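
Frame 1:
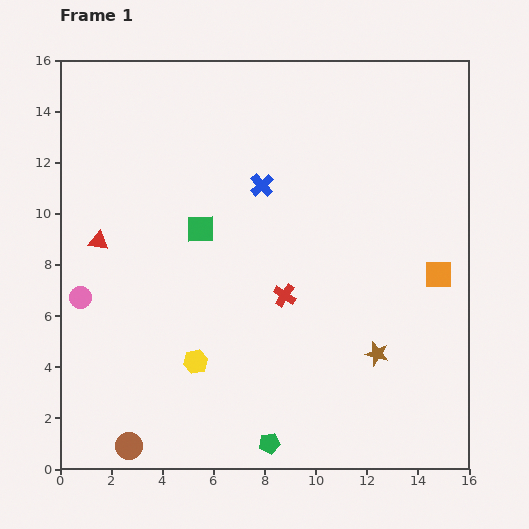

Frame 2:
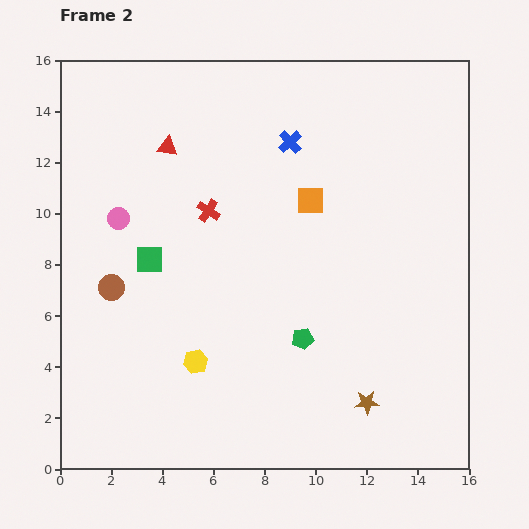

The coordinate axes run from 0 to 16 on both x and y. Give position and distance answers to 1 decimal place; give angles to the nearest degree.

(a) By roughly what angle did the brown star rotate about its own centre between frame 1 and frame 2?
19° counter-clockwise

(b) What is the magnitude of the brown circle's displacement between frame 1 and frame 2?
6.2

The brown circle moved from (2.7, 0.9) to (2.0, 7.1), a distance of √(0.7² + 6.2²) ≈ 6.2.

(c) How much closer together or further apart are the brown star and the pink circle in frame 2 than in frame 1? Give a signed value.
+0.3

Distance in frame 1: 11.8. Distance in frame 2: 12.1.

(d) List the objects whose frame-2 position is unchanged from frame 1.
the yellow hexagon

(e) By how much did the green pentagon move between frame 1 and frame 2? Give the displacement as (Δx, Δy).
(1.3, 4.1)

The green pentagon was at (8.2, 1.0) in frame 1 and (9.5, 5.1) in frame 2.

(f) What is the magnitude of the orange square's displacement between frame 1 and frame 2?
5.8

The orange square moved from (14.8, 7.6) to (9.8, 10.5), a distance of √(5.0² + 2.9²) ≈ 5.8.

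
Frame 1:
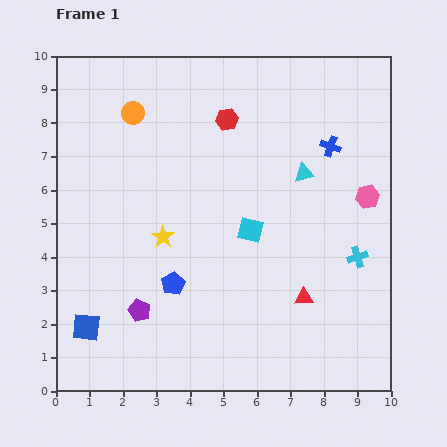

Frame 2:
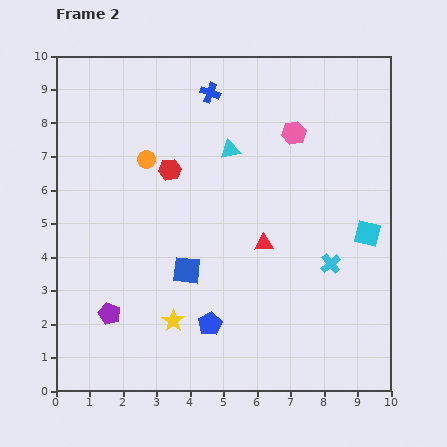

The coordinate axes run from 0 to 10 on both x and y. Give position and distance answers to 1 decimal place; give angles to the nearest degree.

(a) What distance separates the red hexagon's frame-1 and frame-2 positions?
2.3

The red hexagon moved from (5.1, 8.1) to (3.4, 6.6), a distance of √(1.7² + 1.5²) ≈ 2.3.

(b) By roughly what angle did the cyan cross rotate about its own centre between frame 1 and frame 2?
22° counter-clockwise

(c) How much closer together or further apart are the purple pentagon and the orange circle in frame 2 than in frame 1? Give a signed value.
-1.2

Distance in frame 1: 5.9. Distance in frame 2: 4.7.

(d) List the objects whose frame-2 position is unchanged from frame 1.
none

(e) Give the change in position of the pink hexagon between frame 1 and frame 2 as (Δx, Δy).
(-2.2, 1.9)

The pink hexagon was at (9.3, 5.8) in frame 1 and (7.1, 7.7) in frame 2.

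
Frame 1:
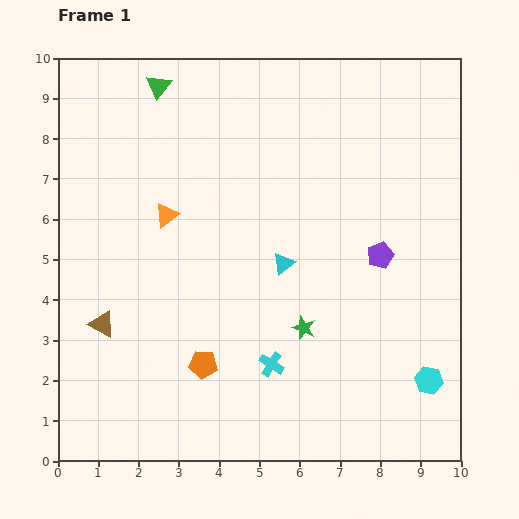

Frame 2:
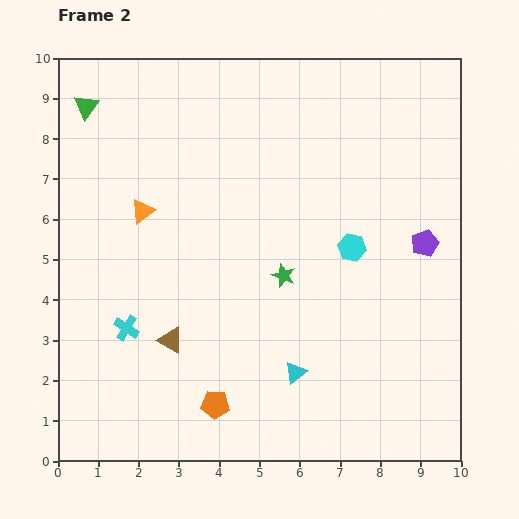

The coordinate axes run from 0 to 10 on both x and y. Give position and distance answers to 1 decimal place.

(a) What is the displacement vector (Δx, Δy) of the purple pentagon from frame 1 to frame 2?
(1.1, 0.3)

The purple pentagon was at (8.0, 5.1) in frame 1 and (9.1, 5.4) in frame 2.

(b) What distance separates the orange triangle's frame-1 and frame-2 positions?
0.6

The orange triangle moved from (2.7, 6.1) to (2.1, 6.2), a distance of √(0.6² + 0.1²) ≈ 0.6.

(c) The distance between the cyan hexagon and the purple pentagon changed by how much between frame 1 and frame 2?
-1.5

Distance in frame 1: 3.3. Distance in frame 2: 1.8.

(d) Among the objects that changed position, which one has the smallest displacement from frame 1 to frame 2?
the orange triangle

(moved 0.6)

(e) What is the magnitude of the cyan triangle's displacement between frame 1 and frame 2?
2.7

The cyan triangle moved from (5.6, 4.9) to (5.9, 2.2), a distance of √(0.3² + 2.7²) ≈ 2.7.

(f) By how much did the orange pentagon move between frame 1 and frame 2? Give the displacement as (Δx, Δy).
(0.3, -1.0)

The orange pentagon was at (3.6, 2.4) in frame 1 and (3.9, 1.4) in frame 2.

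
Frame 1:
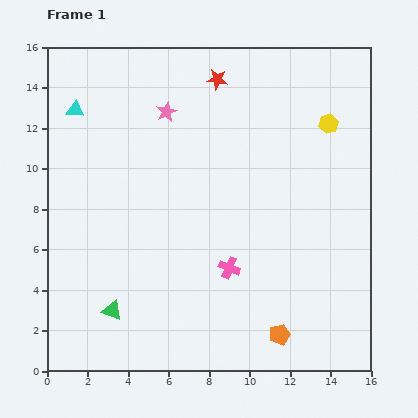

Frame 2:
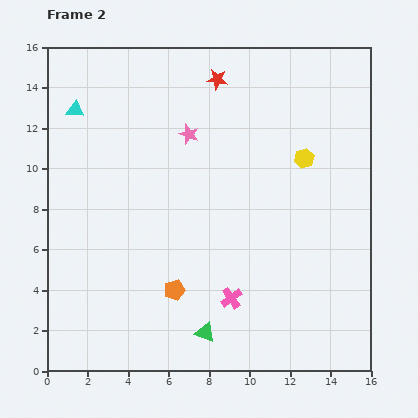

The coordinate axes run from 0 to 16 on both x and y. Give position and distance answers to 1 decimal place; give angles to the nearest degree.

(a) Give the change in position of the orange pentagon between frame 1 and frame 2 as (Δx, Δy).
(-5.2, 2.2)

The orange pentagon was at (11.5, 1.8) in frame 1 and (6.3, 4.0) in frame 2.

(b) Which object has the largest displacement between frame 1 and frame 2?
the orange pentagon

(moved 5.6; next 4.7)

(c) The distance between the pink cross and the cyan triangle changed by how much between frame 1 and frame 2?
+1.2

Distance in frame 1: 10.9. Distance in frame 2: 12.1.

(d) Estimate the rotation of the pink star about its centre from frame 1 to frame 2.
26° counter-clockwise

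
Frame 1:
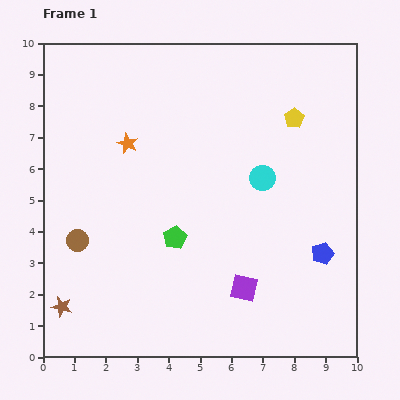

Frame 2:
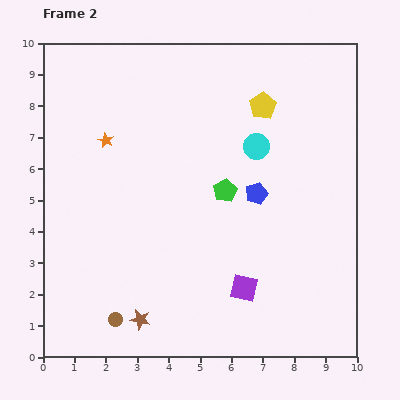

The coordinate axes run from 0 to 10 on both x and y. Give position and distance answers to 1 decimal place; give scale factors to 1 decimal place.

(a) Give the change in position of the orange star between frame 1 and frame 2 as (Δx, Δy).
(-0.7, 0.1)

The orange star was at (2.7, 6.8) in frame 1 and (2.0, 6.9) in frame 2.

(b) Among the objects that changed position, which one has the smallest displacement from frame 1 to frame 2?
the orange star

(moved 0.7)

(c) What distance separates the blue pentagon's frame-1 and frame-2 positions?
2.8

The blue pentagon moved from (8.9, 3.3) to (6.8, 5.2), a distance of √(2.1² + 1.9²) ≈ 2.8.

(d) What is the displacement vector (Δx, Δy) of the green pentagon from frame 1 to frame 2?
(1.6, 1.5)

The green pentagon was at (4.2, 3.8) in frame 1 and (5.8, 5.3) in frame 2.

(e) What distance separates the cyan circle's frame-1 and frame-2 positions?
1.0

The cyan circle moved from (7.0, 5.7) to (6.8, 6.7), a distance of √(0.2² + 1.0²) ≈ 1.0.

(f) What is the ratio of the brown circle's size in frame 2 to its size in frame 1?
0.6×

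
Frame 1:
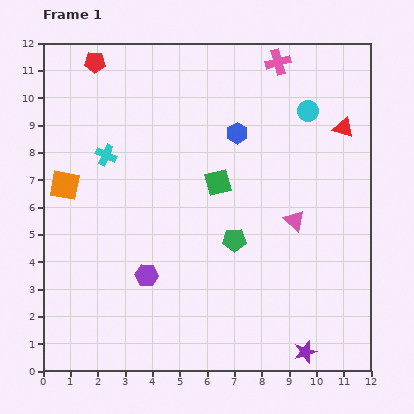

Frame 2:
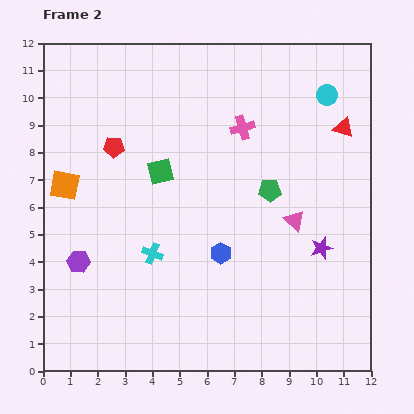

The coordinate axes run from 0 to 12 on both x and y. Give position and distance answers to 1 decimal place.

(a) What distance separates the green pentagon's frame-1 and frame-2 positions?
2.2

The green pentagon moved from (7.0, 4.8) to (8.3, 6.6), a distance of √(1.3² + 1.8²) ≈ 2.2.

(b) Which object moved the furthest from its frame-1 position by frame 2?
the blue hexagon

(moved 4.4; next 4.0)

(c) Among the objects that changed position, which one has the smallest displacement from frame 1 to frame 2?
the cyan circle

(moved 0.9)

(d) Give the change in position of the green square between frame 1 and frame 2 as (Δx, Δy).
(-2.1, 0.4)

The green square was at (6.4, 6.9) in frame 1 and (4.3, 7.3) in frame 2.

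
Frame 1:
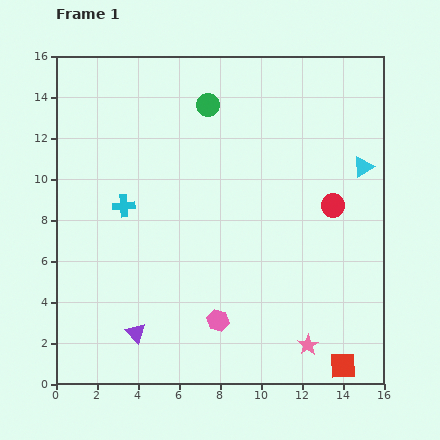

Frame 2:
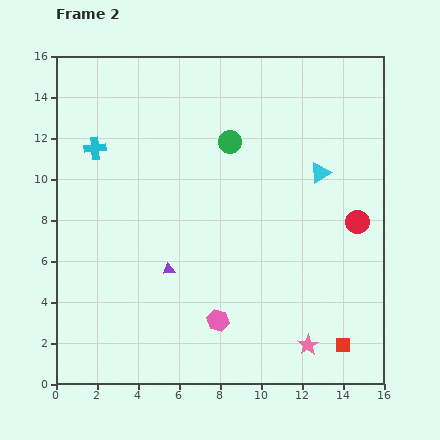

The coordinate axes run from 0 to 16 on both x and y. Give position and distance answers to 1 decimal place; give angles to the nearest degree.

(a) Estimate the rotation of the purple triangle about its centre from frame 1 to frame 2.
53° counter-clockwise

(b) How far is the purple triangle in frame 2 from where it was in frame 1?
3.5

The purple triangle moved from (3.9, 2.5) to (5.5, 5.6), a distance of √(1.6² + 3.1²) ≈ 3.5.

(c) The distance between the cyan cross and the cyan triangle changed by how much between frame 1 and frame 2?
-0.8

Distance in frame 1: 11.9. Distance in frame 2: 11.1.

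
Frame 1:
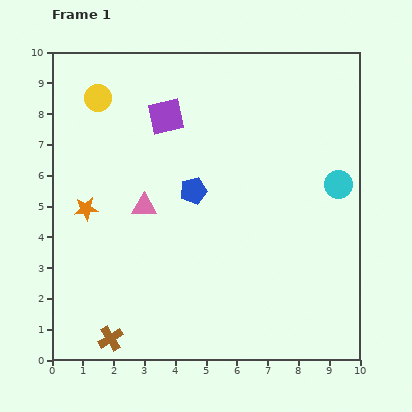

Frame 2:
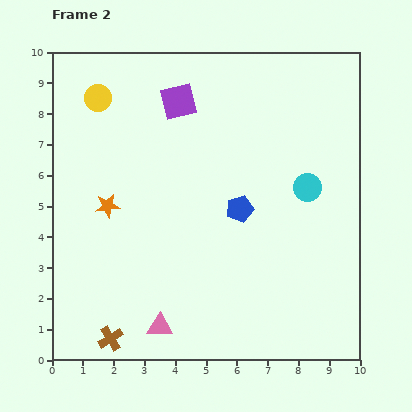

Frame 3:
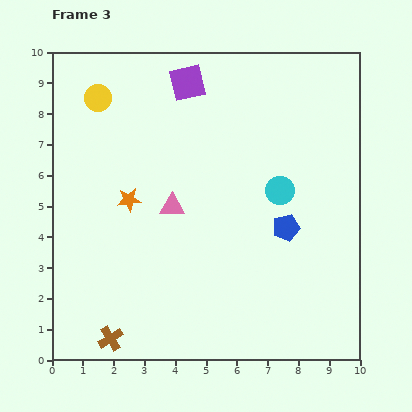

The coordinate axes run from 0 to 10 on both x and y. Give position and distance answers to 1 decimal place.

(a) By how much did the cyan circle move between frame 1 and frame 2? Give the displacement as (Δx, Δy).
(-1.0, -0.1)

The cyan circle was at (9.3, 5.7) in frame 1 and (8.3, 5.6) in frame 2.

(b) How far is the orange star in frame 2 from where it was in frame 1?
0.7

The orange star moved from (1.1, 4.9) to (1.8, 5.0), a distance of √(0.7² + 0.1²) ≈ 0.7.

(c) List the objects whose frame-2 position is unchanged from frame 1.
the yellow circle, the brown cross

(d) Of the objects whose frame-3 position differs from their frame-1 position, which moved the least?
the pink triangle

(moved 0.9)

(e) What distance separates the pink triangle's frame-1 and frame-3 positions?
0.9

The pink triangle moved from (3.0, 5.0) to (3.9, 5.0), a distance of √(0.9² + 0.0²) ≈ 0.9.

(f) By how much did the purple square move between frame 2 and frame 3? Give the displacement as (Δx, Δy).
(0.3, 0.6)

The purple square was at (4.1, 8.4) in frame 2 and (4.4, 9.0) in frame 3.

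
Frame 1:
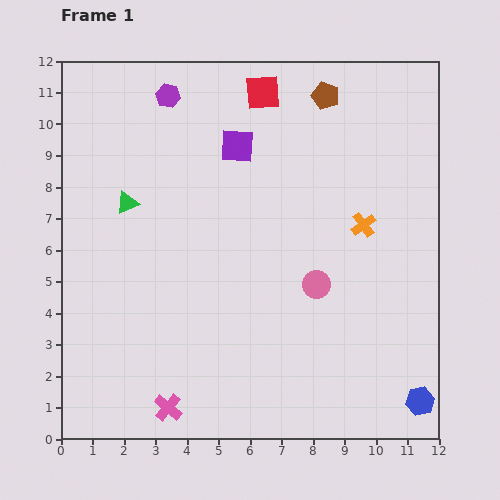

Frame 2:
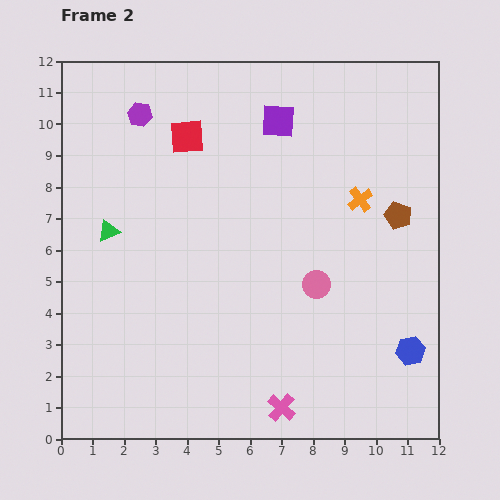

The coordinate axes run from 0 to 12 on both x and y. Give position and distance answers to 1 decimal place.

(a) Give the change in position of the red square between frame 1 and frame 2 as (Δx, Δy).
(-2.4, -1.4)

The red square was at (6.4, 11.0) in frame 1 and (4.0, 9.6) in frame 2.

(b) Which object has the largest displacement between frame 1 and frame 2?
the brown pentagon

(moved 4.4; next 3.6)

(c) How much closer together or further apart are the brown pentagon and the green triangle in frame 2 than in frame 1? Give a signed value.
+2.0

Distance in frame 1: 7.2. Distance in frame 2: 9.2.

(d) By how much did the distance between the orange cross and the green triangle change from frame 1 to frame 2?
+0.6

Distance in frame 1: 7.5. Distance in frame 2: 8.1.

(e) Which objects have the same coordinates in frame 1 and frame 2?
the pink circle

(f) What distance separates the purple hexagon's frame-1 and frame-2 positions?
1.1

The purple hexagon moved from (3.4, 10.9) to (2.5, 10.3), a distance of √(0.9² + 0.6²) ≈ 1.1.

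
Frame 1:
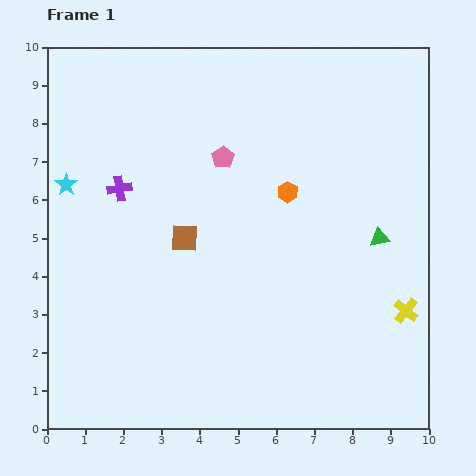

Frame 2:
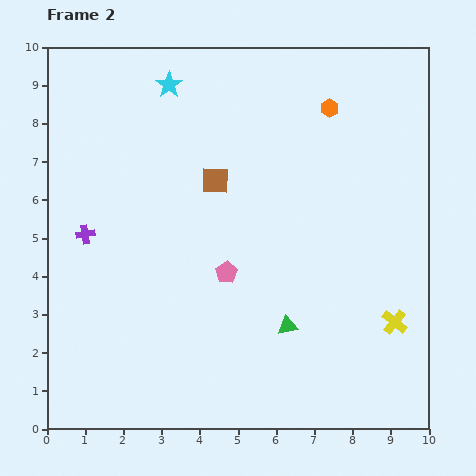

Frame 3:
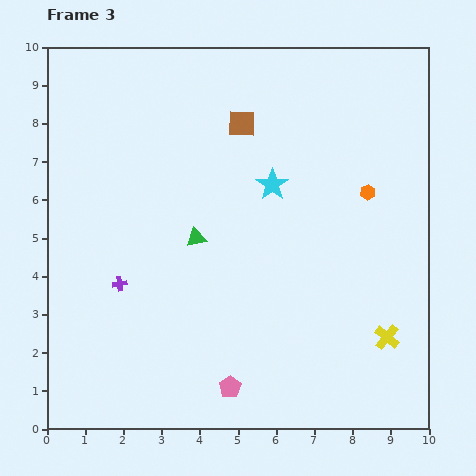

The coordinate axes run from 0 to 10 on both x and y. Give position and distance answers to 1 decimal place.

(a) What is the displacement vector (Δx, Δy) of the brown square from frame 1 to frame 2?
(0.8, 1.5)

The brown square was at (3.6, 5.0) in frame 1 and (4.4, 6.5) in frame 2.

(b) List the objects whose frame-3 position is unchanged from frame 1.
none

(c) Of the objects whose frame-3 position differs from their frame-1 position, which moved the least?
the yellow cross

(moved 0.9)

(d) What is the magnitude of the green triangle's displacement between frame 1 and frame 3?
4.8

The green triangle moved from (8.7, 5.0) to (3.9, 5.0), a distance of √(4.8² + 0.0²) ≈ 4.8.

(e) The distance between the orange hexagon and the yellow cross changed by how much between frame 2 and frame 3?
-2.1

Distance in frame 2: 5.9. Distance in frame 3: 3.8.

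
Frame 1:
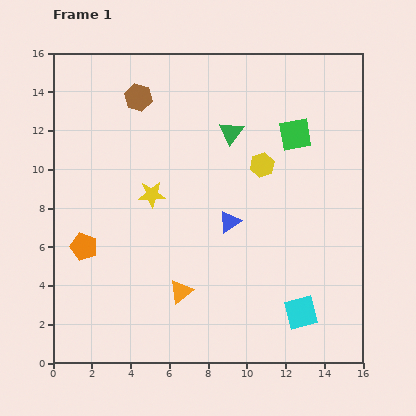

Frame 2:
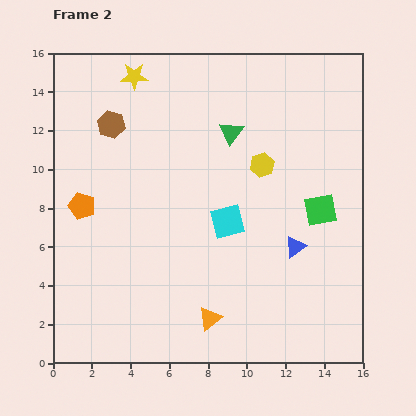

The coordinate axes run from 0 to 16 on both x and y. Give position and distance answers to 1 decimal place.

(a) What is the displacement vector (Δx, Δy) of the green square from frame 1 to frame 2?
(1.3, -3.9)

The green square was at (12.5, 11.8) in frame 1 and (13.8, 7.9) in frame 2.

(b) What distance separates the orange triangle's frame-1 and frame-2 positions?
2.1

The orange triangle moved from (6.6, 3.7) to (8.1, 2.3), a distance of √(1.5² + 1.4²) ≈ 2.1.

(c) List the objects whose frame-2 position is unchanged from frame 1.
the yellow hexagon, the green triangle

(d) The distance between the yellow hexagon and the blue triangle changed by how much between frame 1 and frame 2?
+1.1

Distance in frame 1: 3.4. Distance in frame 2: 4.5.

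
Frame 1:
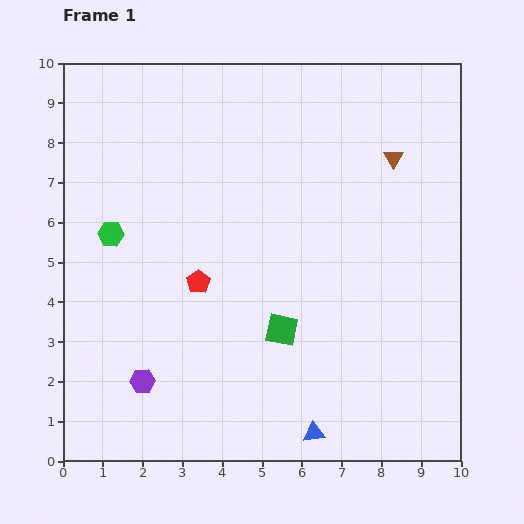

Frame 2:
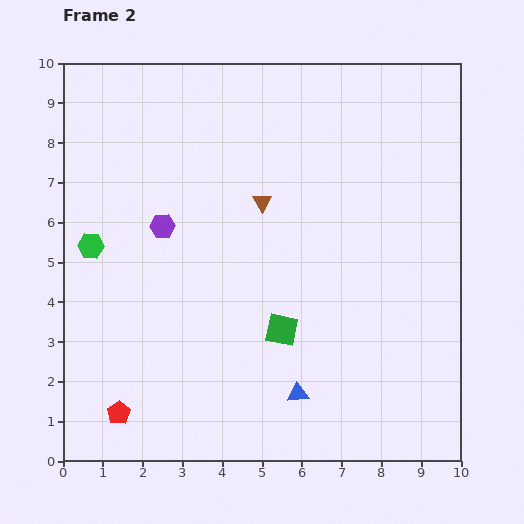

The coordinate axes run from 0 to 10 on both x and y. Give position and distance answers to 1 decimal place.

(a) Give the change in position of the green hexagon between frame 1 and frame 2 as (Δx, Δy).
(-0.5, -0.3)

The green hexagon was at (1.2, 5.7) in frame 1 and (0.7, 5.4) in frame 2.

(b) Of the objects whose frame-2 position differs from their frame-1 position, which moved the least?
the green hexagon

(moved 0.6)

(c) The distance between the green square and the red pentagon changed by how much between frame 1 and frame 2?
+2.2

Distance in frame 1: 2.4. Distance in frame 2: 4.6.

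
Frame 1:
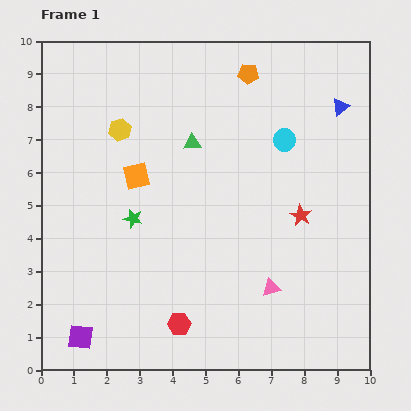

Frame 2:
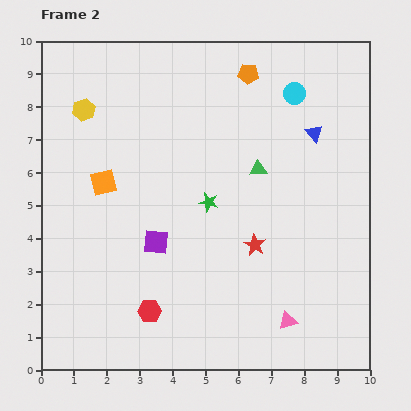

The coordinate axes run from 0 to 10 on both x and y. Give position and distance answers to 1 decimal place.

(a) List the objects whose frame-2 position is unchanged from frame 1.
the orange pentagon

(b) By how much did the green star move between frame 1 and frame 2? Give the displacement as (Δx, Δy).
(2.3, 0.5)

The green star was at (2.8, 4.6) in frame 1 and (5.1, 5.1) in frame 2.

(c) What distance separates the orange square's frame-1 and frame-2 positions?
1.0

The orange square moved from (2.9, 5.9) to (1.9, 5.7), a distance of √(1.0² + 0.2²) ≈ 1.0.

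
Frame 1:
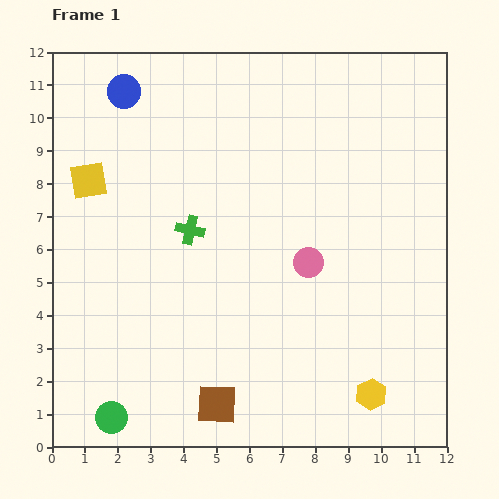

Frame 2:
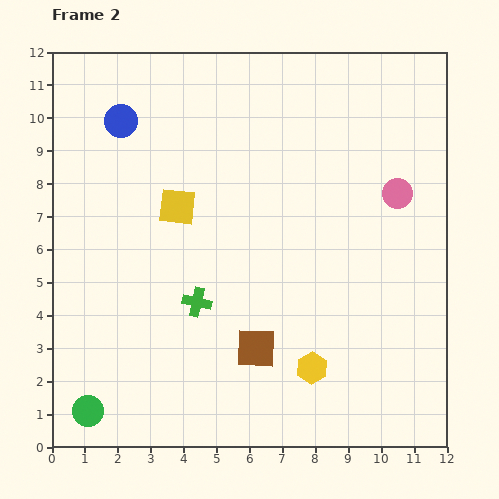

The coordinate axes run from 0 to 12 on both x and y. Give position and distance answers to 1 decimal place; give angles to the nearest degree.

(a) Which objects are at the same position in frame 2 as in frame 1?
none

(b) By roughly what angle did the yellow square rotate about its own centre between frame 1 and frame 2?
15° clockwise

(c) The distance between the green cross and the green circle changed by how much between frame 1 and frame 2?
-1.5

Distance in frame 1: 6.2. Distance in frame 2: 4.7.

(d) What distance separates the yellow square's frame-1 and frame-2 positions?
2.8

The yellow square moved from (1.1, 8.1) to (3.8, 7.3), a distance of √(2.7² + 0.8²) ≈ 2.8.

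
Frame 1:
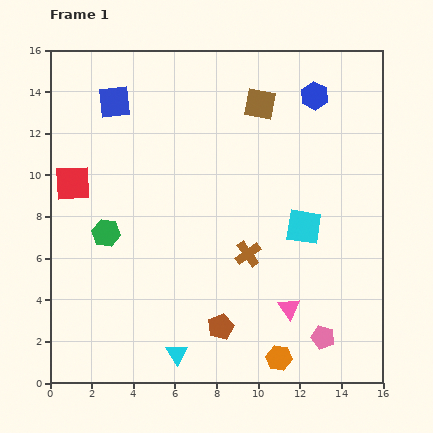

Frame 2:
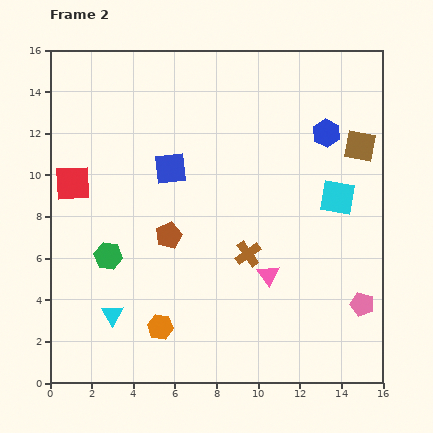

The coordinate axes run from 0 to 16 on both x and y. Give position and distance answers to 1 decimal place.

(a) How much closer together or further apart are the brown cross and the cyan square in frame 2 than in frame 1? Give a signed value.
+2.1

Distance in frame 1: 3.0. Distance in frame 2: 5.1.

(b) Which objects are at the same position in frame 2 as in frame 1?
the red square, the brown cross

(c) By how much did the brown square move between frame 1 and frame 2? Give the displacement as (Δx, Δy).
(4.8, -2.0)

The brown square was at (10.1, 13.4) in frame 1 and (14.9, 11.4) in frame 2.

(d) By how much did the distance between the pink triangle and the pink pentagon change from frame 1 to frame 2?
+2.6

Distance in frame 1: 2.1. Distance in frame 2: 4.7.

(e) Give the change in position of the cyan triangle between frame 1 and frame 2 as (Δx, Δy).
(-3.1, 1.9)

The cyan triangle was at (6.1, 1.4) in frame 1 and (3.0, 3.3) in frame 2.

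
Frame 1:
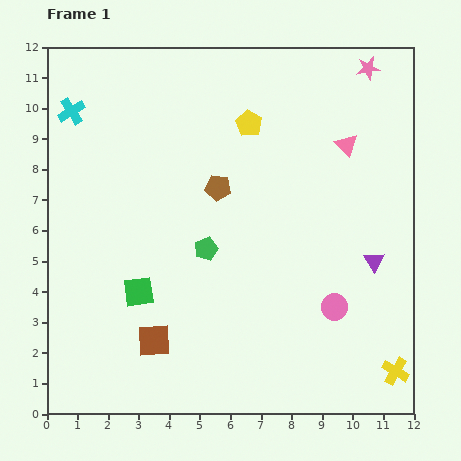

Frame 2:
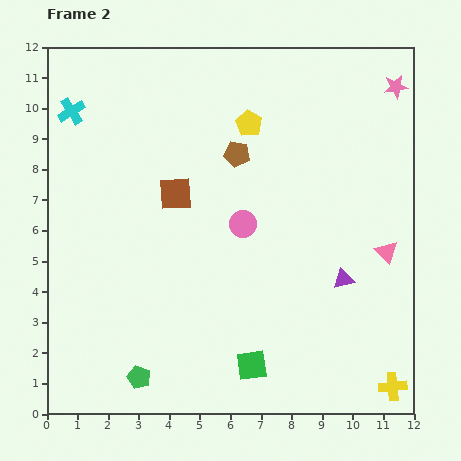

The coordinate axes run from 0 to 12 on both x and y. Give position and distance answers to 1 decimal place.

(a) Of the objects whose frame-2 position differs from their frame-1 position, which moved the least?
the yellow cross

(moved 0.5)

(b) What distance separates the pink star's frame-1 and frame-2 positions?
1.1

The pink star moved from (10.5, 11.3) to (11.4, 10.7), a distance of √(0.9² + 0.6²) ≈ 1.1.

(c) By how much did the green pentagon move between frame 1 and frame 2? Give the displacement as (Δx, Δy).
(-2.2, -4.2)

The green pentagon was at (5.2, 5.4) in frame 1 and (3.0, 1.2) in frame 2.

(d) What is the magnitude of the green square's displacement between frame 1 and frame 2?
4.4

The green square moved from (3.0, 4.0) to (6.7, 1.6), a distance of √(3.7² + 2.4²) ≈ 4.4.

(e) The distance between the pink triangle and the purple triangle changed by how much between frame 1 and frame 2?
-2.2

Distance in frame 1: 3.9. Distance in frame 2: 1.7.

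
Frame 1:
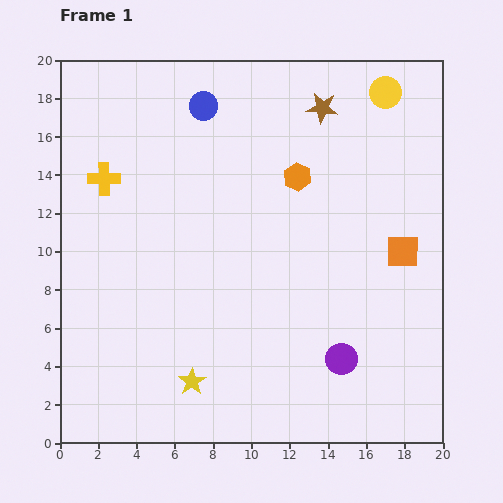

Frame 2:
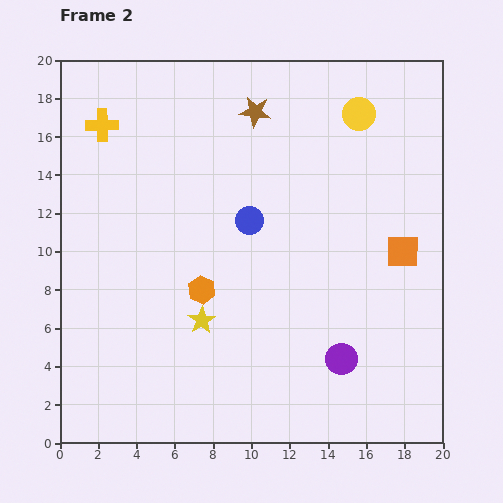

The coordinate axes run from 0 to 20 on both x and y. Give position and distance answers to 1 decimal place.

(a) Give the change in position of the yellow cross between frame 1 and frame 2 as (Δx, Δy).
(-0.1, 2.8)

The yellow cross was at (2.3, 13.8) in frame 1 and (2.2, 16.6) in frame 2.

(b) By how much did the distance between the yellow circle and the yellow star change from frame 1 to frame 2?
-4.6

Distance in frame 1: 18.2. Distance in frame 2: 13.6.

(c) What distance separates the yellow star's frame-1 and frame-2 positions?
3.2

The yellow star moved from (6.9, 3.2) to (7.4, 6.4), a distance of √(0.5² + 3.2²) ≈ 3.2.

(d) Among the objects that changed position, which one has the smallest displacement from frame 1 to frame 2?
the yellow circle

(moved 1.8)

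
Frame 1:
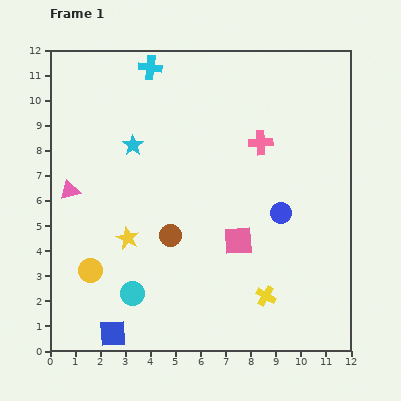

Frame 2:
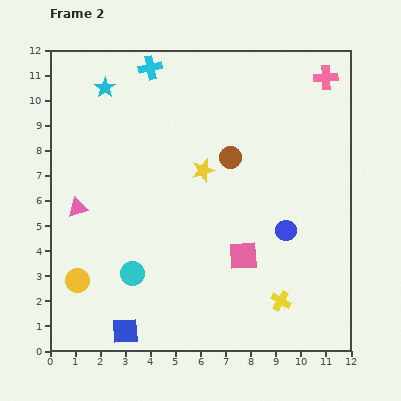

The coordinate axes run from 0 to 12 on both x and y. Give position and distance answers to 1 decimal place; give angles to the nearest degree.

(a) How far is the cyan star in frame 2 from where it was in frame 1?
2.5

The cyan star moved from (3.3, 8.2) to (2.2, 10.5), a distance of √(1.1² + 2.3²) ≈ 2.5.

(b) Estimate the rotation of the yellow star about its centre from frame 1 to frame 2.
28° clockwise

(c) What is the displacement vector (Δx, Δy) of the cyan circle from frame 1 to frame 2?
(0.0, 0.8)

The cyan circle was at (3.3, 2.3) in frame 1 and (3.3, 3.1) in frame 2.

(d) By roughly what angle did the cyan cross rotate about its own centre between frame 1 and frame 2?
18° counter-clockwise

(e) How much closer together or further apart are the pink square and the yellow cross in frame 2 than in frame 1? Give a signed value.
-0.2

Distance in frame 1: 2.5. Distance in frame 2: 2.3.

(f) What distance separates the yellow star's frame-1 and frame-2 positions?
4.0

The yellow star moved from (3.1, 4.5) to (6.1, 7.2), a distance of √(3.0² + 2.7²) ≈ 4.0.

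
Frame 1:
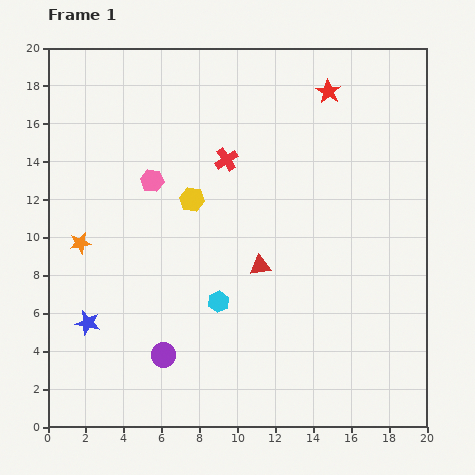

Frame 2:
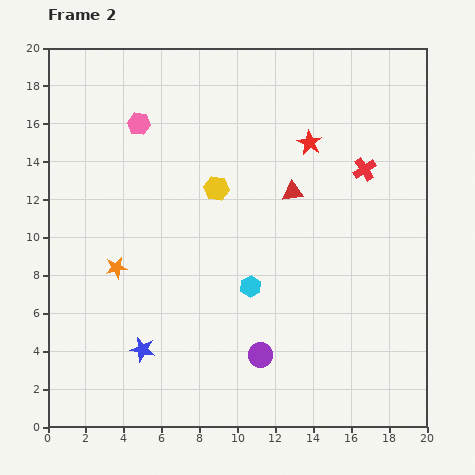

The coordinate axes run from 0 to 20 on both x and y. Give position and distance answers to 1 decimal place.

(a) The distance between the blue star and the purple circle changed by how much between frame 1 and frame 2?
+1.9

Distance in frame 1: 4.3. Distance in frame 2: 6.2.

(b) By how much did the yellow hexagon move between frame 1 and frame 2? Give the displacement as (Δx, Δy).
(1.3, 0.6)

The yellow hexagon was at (7.6, 12.0) in frame 1 and (8.9, 12.6) in frame 2.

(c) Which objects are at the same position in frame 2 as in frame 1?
none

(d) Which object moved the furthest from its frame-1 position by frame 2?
the red cross

(moved 7.3; next 5.1)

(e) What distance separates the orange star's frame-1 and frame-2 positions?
2.3

The orange star moved from (1.7, 9.7) to (3.6, 8.4), a distance of √(1.9² + 1.3²) ≈ 2.3.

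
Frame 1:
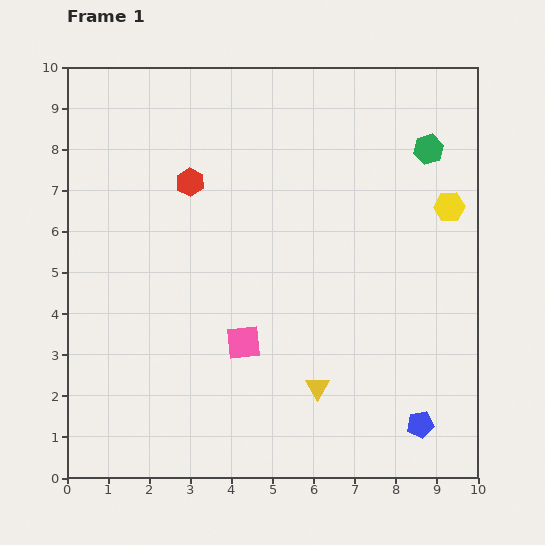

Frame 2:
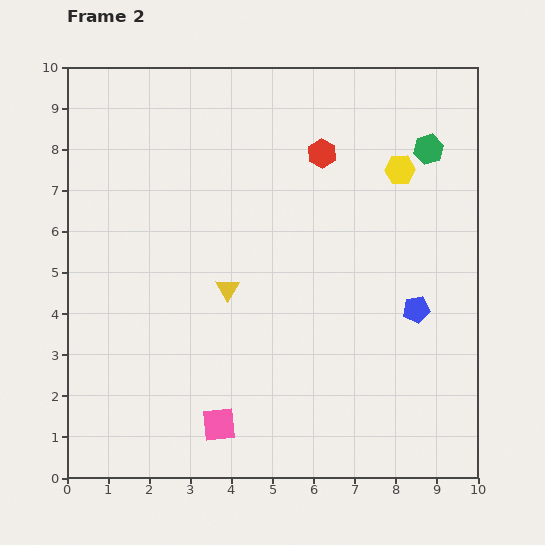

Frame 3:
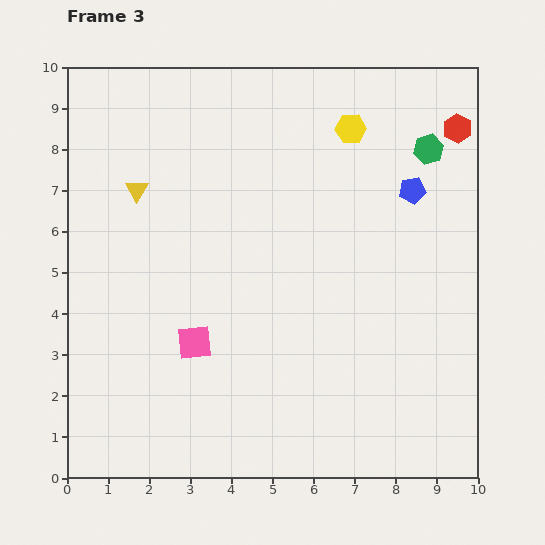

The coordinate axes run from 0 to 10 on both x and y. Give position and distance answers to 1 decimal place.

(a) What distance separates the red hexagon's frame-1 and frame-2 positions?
3.3

The red hexagon moved from (3.0, 7.2) to (6.2, 7.9), a distance of √(3.2² + 0.7²) ≈ 3.3.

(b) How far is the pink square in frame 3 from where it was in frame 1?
1.2

The pink square moved from (4.3, 3.3) to (3.1, 3.3), a distance of √(1.2² + 0.0²) ≈ 1.2.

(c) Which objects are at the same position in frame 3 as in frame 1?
the green hexagon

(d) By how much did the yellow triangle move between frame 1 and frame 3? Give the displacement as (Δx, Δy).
(-4.4, 4.8)

The yellow triangle was at (6.1, 2.2) in frame 1 and (1.7, 7.0) in frame 3.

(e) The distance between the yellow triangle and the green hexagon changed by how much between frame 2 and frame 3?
+1.2

Distance in frame 2: 6.0. Distance in frame 3: 7.2.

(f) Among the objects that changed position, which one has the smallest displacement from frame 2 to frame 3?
the yellow hexagon

(moved 1.6)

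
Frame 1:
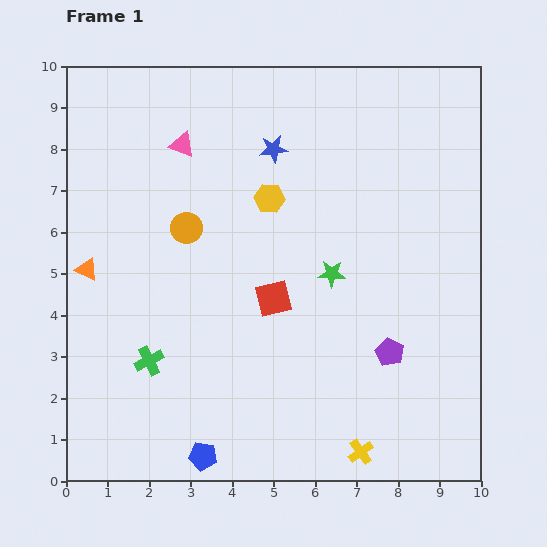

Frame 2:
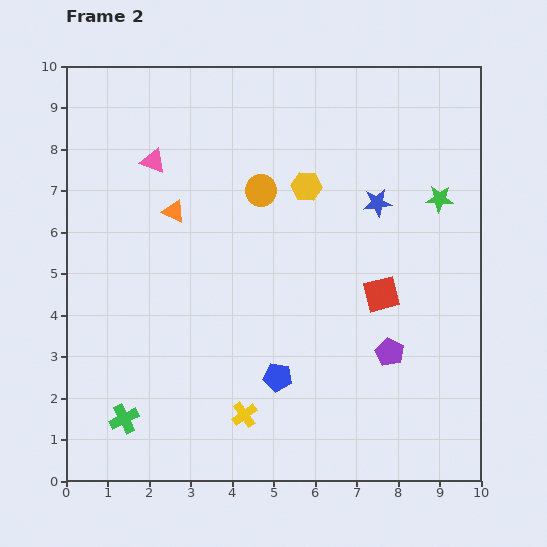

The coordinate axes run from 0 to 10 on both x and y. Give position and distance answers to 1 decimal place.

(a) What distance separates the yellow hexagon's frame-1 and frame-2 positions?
0.9

The yellow hexagon moved from (4.9, 6.8) to (5.8, 7.1), a distance of √(0.9² + 0.3²) ≈ 0.9.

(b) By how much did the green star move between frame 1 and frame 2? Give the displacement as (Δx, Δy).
(2.6, 1.8)

The green star was at (6.4, 5.0) in frame 1 and (9.0, 6.8) in frame 2.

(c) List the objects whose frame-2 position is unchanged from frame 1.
the purple pentagon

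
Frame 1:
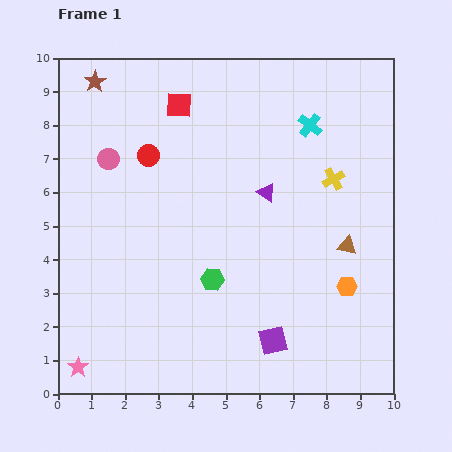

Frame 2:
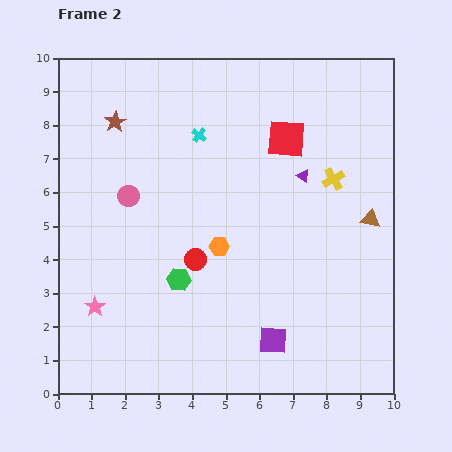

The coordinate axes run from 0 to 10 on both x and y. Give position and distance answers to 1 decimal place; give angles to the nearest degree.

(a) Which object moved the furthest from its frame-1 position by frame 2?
the orange hexagon

(moved 4.0; next 3.4)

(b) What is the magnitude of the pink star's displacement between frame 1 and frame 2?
1.9

The pink star moved from (0.6, 0.8) to (1.1, 2.6), a distance of √(0.5² + 1.8²) ≈ 1.9.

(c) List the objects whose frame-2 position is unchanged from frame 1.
the yellow cross, the purple square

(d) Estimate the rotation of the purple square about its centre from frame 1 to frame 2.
16° clockwise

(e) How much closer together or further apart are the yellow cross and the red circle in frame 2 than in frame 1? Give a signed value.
-0.7

Distance in frame 1: 5.5. Distance in frame 2: 4.8.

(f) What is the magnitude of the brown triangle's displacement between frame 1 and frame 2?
1.1

The brown triangle moved from (8.6, 4.4) to (9.3, 5.2), a distance of √(0.7² + 0.8²) ≈ 1.1.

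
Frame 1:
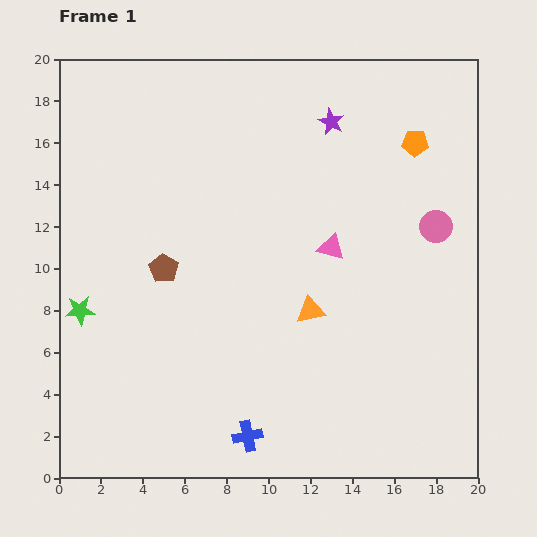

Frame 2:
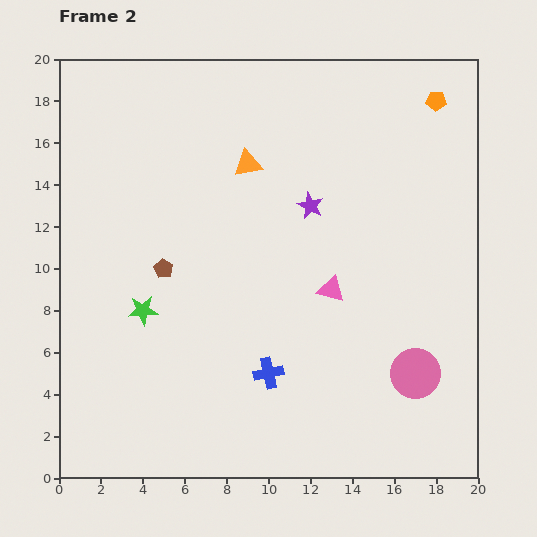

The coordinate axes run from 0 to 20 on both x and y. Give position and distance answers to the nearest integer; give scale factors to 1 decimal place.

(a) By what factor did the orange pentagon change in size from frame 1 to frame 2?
0.7×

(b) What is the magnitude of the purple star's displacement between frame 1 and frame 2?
4

The purple star moved from (13, 17) to (12, 13), a distance of √(1² + 4²) ≈ 4.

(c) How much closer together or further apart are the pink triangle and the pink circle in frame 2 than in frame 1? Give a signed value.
+1

Distance in frame 1: 5. Distance in frame 2: 6.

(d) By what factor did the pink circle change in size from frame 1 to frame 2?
1.5×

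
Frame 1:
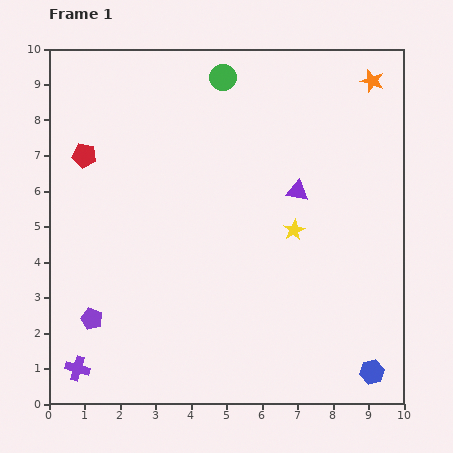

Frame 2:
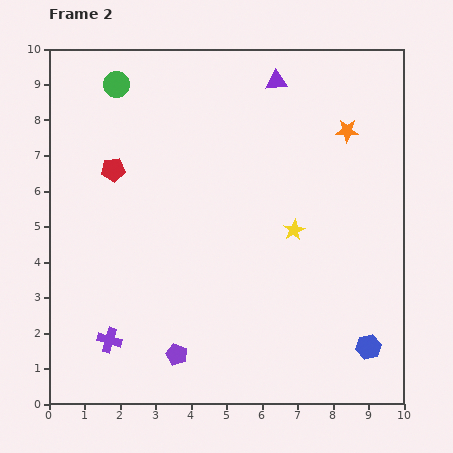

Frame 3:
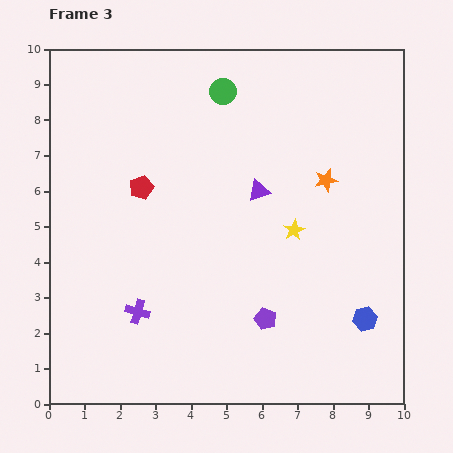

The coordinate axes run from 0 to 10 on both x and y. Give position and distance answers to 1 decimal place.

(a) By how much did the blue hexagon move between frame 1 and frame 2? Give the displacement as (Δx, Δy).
(-0.1, 0.7)

The blue hexagon was at (9.1, 0.9) in frame 1 and (9.0, 1.6) in frame 2.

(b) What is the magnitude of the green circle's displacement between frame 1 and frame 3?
0.4

The green circle moved from (4.9, 9.2) to (4.9, 8.8), a distance of √(0.0² + 0.4²) ≈ 0.4.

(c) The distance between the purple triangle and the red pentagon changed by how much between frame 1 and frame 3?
-2.8

Distance in frame 1: 6.1. Distance in frame 3: 3.3.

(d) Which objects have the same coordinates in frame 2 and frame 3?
the yellow star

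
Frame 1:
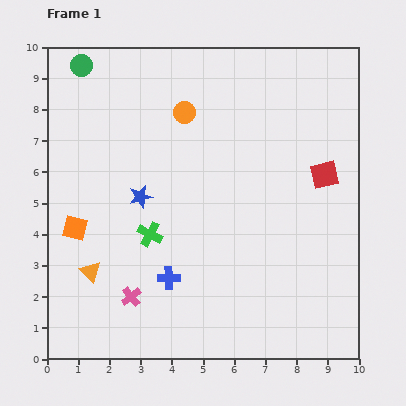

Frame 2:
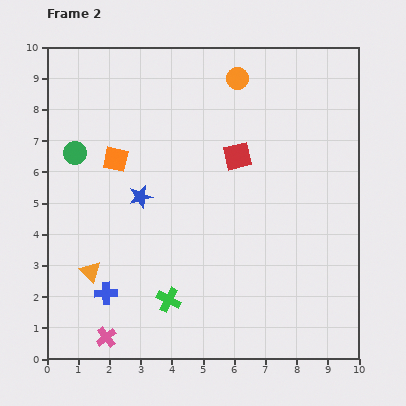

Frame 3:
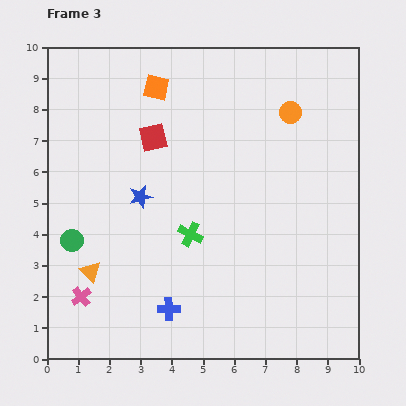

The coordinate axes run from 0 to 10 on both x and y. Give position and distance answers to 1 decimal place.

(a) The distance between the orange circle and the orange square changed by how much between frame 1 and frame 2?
-0.4

Distance in frame 1: 5.1. Distance in frame 2: 4.7.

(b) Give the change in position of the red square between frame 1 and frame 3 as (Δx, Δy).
(-5.5, 1.2)

The red square was at (8.9, 5.9) in frame 1 and (3.4, 7.1) in frame 3.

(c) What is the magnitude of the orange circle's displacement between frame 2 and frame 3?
2.0

The orange circle moved from (6.1, 9.0) to (7.8, 7.9), a distance of √(1.7² + 1.1²) ≈ 2.0.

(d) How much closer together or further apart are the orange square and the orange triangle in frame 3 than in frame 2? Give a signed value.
+2.6

Distance in frame 2: 3.7. Distance in frame 3: 6.3.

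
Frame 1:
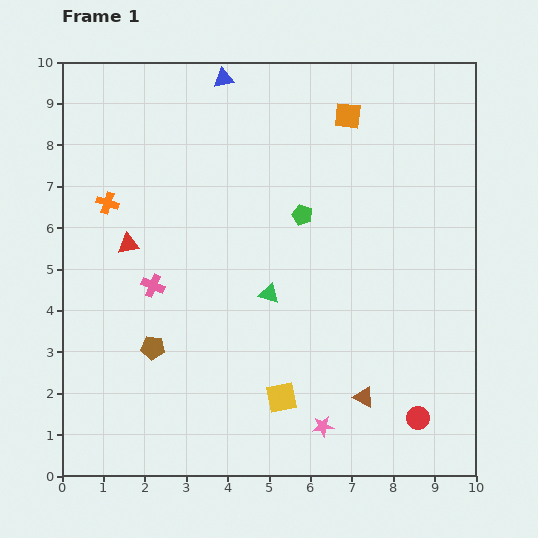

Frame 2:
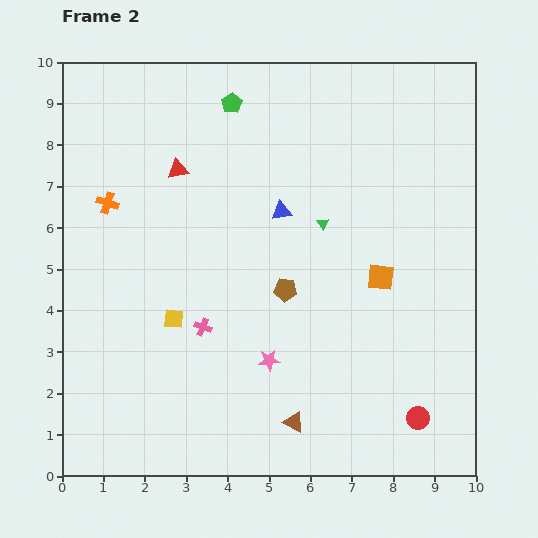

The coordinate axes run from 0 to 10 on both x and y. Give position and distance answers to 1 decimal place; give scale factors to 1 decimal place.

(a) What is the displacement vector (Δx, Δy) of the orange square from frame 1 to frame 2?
(0.8, -3.9)

The orange square was at (6.9, 8.7) in frame 1 and (7.7, 4.8) in frame 2.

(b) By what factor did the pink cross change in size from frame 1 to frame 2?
0.8×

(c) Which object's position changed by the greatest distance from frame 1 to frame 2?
the orange square

(moved 4.0; next 3.5)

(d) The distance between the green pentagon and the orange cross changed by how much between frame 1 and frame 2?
-0.9

Distance in frame 1: 4.7. Distance in frame 2: 3.8.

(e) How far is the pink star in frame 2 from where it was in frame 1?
2.1

The pink star moved from (6.3, 1.2) to (5.0, 2.8), a distance of √(1.3² + 1.6²) ≈ 2.1.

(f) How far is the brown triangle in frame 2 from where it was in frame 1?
1.8

The brown triangle moved from (7.3, 1.9) to (5.6, 1.3), a distance of √(1.7² + 0.6²) ≈ 1.8.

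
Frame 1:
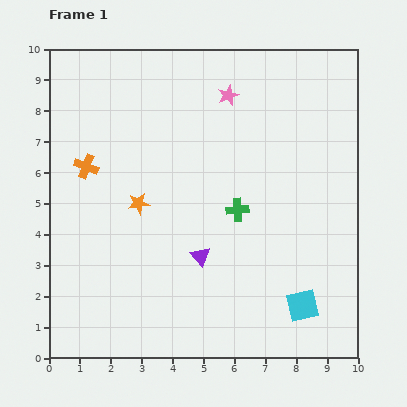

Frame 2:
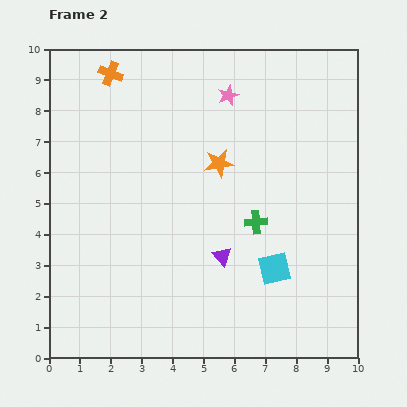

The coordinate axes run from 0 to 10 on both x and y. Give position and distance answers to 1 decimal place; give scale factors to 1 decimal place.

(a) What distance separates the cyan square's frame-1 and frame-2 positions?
1.5

The cyan square moved from (8.2, 1.7) to (7.3, 2.9), a distance of √(0.9² + 1.2²) ≈ 1.5.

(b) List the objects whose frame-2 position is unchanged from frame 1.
the pink star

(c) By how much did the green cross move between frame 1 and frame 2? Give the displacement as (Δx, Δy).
(0.6, -0.4)

The green cross was at (6.1, 4.8) in frame 1 and (6.7, 4.4) in frame 2.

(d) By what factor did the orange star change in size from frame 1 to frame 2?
1.3×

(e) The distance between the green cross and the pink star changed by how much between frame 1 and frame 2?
+0.5

Distance in frame 1: 3.7. Distance in frame 2: 4.2.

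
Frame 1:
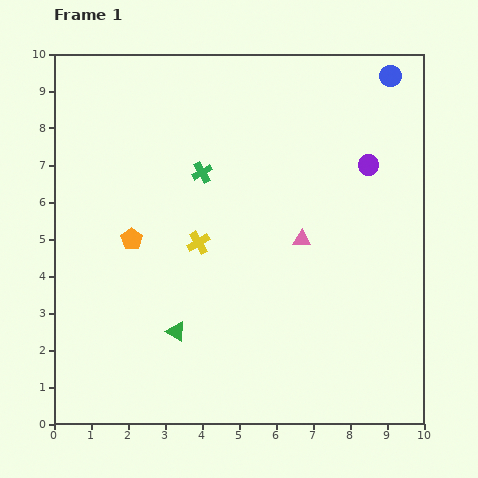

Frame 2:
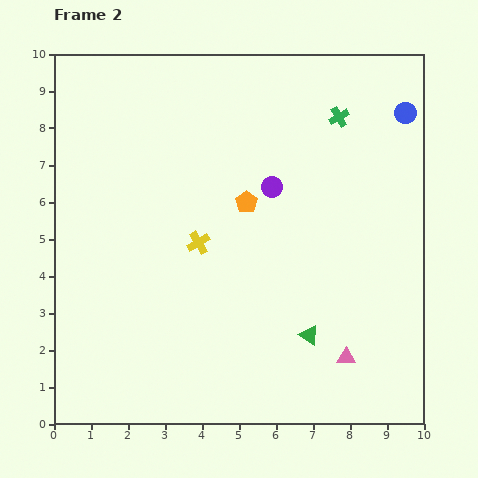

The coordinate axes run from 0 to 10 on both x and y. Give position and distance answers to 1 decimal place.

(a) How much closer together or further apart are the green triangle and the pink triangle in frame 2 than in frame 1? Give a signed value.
-3.0

Distance in frame 1: 4.2. Distance in frame 2: 1.2.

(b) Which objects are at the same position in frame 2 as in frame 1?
the yellow cross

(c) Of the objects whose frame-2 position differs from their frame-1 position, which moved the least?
the blue circle

(moved 1.1)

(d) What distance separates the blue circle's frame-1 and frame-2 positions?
1.1

The blue circle moved from (9.1, 9.4) to (9.5, 8.4), a distance of √(0.4² + 1.0²) ≈ 1.1.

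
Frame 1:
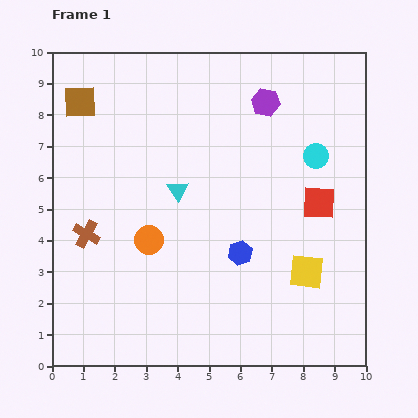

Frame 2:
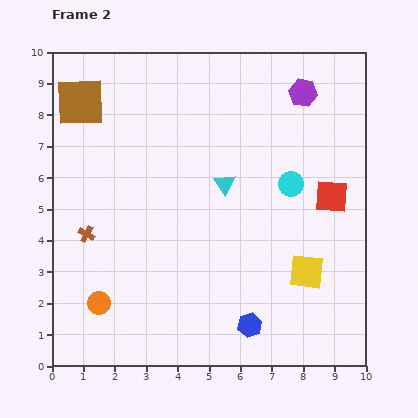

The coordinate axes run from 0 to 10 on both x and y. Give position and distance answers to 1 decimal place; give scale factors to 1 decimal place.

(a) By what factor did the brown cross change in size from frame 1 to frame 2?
0.6×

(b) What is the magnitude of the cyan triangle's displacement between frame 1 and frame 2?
1.5

The cyan triangle moved from (4.0, 5.6) to (5.5, 5.8), a distance of √(1.5² + 0.2²) ≈ 1.5.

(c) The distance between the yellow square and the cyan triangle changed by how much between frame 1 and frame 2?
-1.1

Distance in frame 1: 4.9. Distance in frame 2: 3.8.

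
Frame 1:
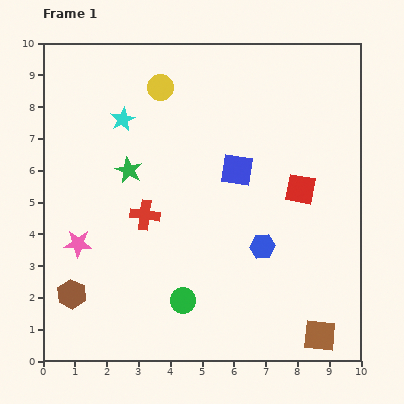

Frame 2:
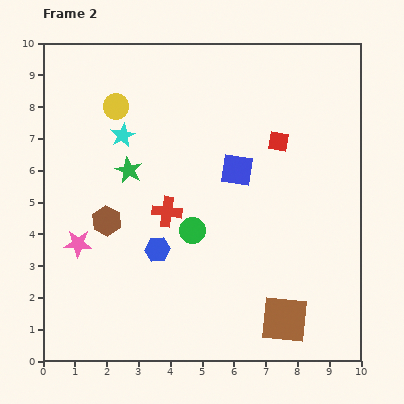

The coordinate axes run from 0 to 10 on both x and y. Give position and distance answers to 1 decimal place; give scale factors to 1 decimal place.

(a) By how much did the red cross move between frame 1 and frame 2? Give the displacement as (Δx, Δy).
(0.7, 0.1)

The red cross was at (3.2, 4.6) in frame 1 and (3.9, 4.7) in frame 2.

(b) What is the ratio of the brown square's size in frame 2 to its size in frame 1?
1.5×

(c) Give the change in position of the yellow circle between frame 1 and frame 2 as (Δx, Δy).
(-1.4, -0.6)

The yellow circle was at (3.7, 8.6) in frame 1 and (2.3, 8.0) in frame 2.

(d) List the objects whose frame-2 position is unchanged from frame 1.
the pink star, the blue square, the green star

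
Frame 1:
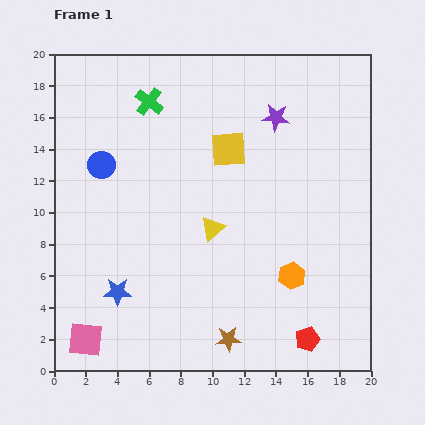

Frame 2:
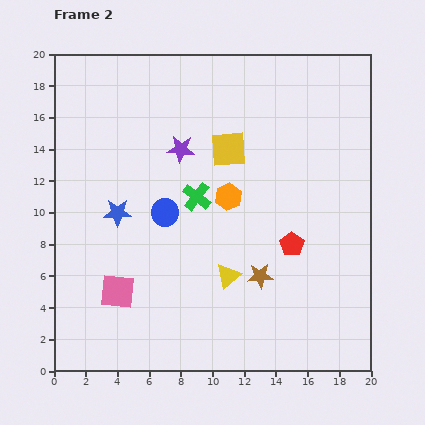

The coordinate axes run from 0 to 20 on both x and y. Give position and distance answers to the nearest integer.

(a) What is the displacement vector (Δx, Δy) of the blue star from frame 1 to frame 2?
(0, 5)

The blue star was at (4, 5) in frame 1 and (4, 10) in frame 2.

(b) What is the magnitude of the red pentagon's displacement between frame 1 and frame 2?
6

The red pentagon moved from (16, 2) to (15, 8), a distance of √(1² + 6²) ≈ 6.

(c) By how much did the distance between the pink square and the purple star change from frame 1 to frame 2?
-8

Distance in frame 1: 18. Distance in frame 2: 10.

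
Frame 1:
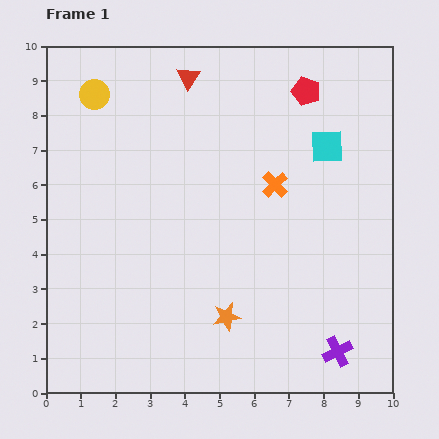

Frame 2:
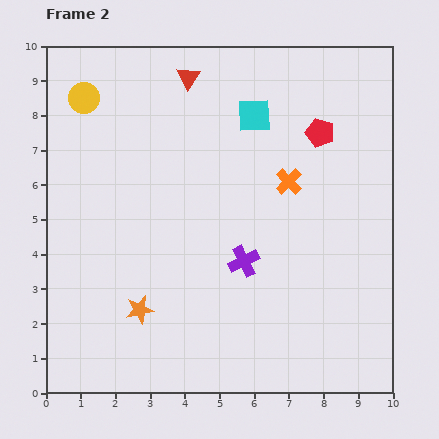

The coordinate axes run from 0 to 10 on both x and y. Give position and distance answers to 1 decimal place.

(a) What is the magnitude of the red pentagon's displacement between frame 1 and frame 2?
1.3

The red pentagon moved from (7.5, 8.7) to (7.9, 7.5), a distance of √(0.4² + 1.2²) ≈ 1.3.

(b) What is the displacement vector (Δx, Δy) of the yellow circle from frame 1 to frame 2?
(-0.3, -0.1)

The yellow circle was at (1.4, 8.6) in frame 1 and (1.1, 8.5) in frame 2.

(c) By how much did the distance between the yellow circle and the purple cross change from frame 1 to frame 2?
-3.6

Distance in frame 1: 10.2. Distance in frame 2: 6.6.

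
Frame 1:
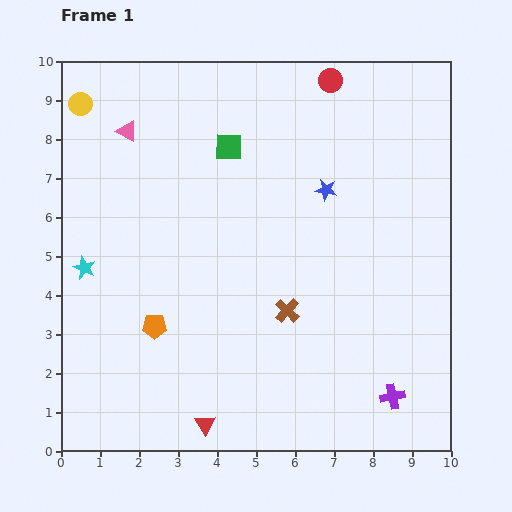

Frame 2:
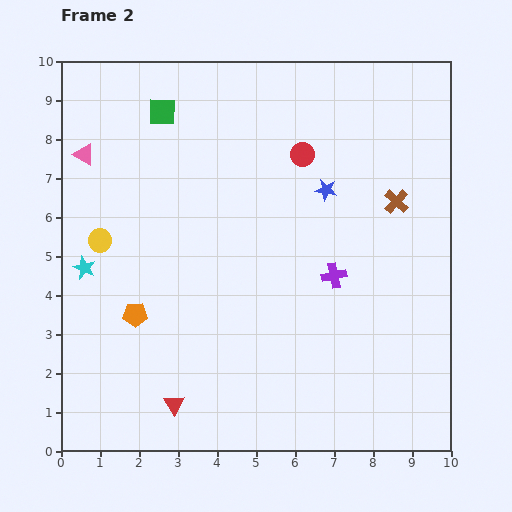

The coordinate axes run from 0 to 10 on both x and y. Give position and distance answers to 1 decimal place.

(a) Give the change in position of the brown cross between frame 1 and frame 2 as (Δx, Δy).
(2.8, 2.8)

The brown cross was at (5.8, 3.6) in frame 1 and (8.6, 6.4) in frame 2.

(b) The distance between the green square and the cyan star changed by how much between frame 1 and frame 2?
-0.3

Distance in frame 1: 4.8. Distance in frame 2: 4.5.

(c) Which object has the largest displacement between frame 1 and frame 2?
the brown cross

(moved 4.0; next 3.5)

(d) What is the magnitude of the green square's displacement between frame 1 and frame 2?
1.9

The green square moved from (4.3, 7.8) to (2.6, 8.7), a distance of √(1.7² + 0.9²) ≈ 1.9.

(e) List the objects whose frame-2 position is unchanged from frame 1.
the blue star, the cyan star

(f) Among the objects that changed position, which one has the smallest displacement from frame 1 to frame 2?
the orange pentagon

(moved 0.6)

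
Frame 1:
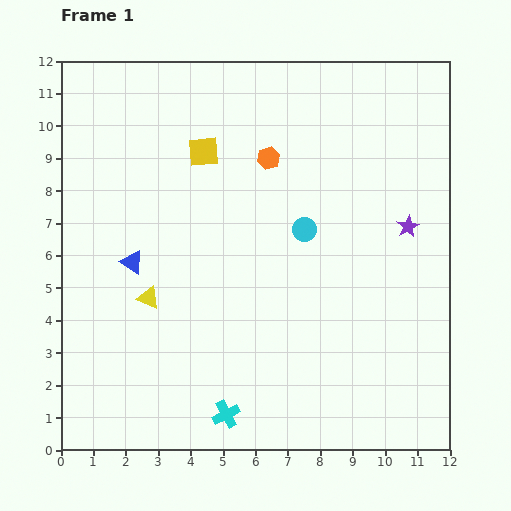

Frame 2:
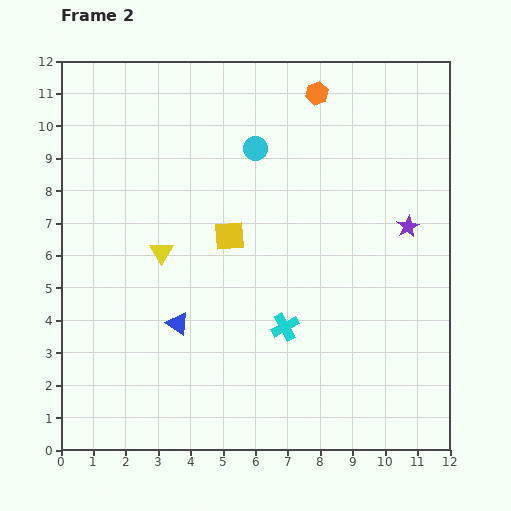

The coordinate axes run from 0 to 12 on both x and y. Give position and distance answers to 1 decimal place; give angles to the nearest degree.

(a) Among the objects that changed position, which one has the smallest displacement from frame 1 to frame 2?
the yellow triangle

(moved 1.5)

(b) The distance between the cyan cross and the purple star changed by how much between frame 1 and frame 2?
-3.2

Distance in frame 1: 8.1. Distance in frame 2: 4.9.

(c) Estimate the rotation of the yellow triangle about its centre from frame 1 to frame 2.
37° clockwise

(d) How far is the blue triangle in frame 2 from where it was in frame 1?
2.4

The blue triangle moved from (2.2, 5.8) to (3.6, 3.9), a distance of √(1.4² + 1.9²) ≈ 2.4.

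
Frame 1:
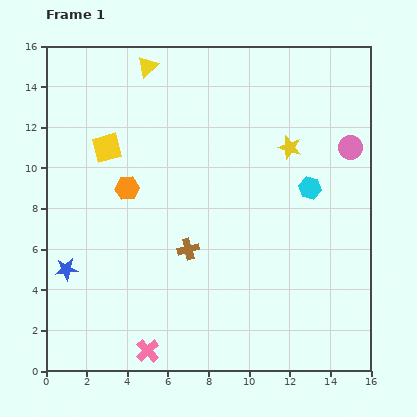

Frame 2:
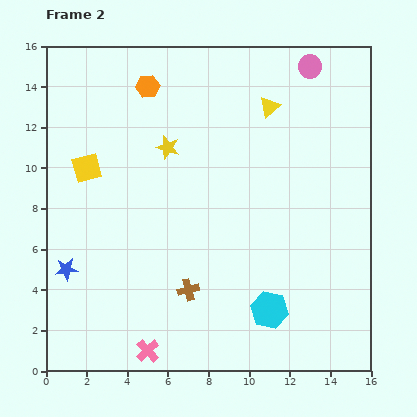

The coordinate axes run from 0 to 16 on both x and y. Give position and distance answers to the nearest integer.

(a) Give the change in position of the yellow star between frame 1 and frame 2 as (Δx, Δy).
(-6, 0)

The yellow star was at (12, 11) in frame 1 and (6, 11) in frame 2.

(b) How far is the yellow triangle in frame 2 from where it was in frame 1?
6

The yellow triangle moved from (5, 15) to (11, 13), a distance of √(6² + 2²) ≈ 6.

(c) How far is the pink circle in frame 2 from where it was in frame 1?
4

The pink circle moved from (15, 11) to (13, 15), a distance of √(2² + 4²) ≈ 4.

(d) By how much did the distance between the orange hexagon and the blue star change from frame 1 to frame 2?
+5

Distance in frame 1: 5. Distance in frame 2: 10.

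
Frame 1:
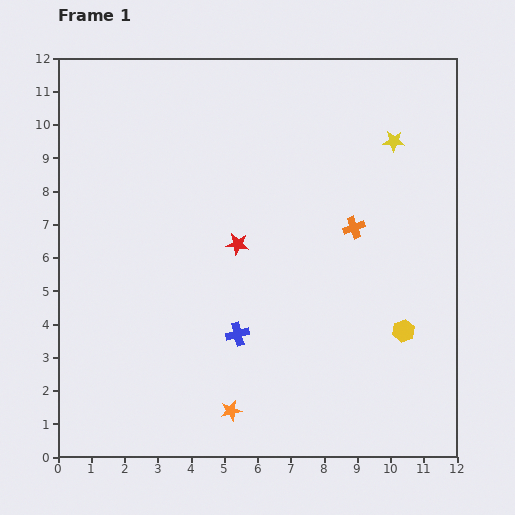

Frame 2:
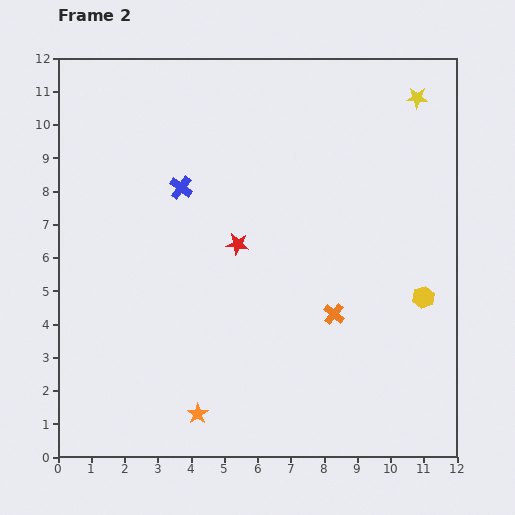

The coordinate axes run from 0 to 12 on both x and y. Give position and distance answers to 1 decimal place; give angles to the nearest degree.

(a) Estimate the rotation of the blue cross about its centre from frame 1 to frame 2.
39° counter-clockwise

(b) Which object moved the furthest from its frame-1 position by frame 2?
the blue cross

(moved 4.7; next 2.7)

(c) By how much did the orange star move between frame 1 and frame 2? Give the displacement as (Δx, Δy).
(-1.0, -0.1)

The orange star was at (5.2, 1.4) in frame 1 and (4.2, 1.3) in frame 2.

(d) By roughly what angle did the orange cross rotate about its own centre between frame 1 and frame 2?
32° counter-clockwise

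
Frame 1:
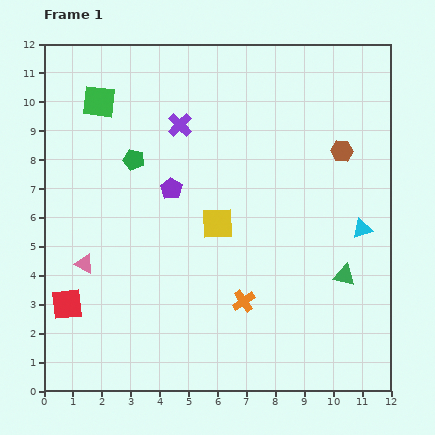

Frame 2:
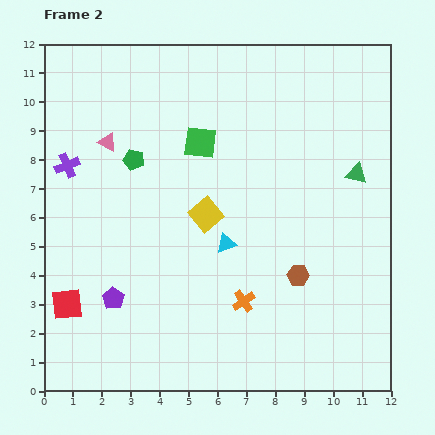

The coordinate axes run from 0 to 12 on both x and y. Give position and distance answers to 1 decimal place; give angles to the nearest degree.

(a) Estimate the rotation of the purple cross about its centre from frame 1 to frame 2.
23° clockwise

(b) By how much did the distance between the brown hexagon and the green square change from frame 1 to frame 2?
-2.9

Distance in frame 1: 8.6. Distance in frame 2: 5.7.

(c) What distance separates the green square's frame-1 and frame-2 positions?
3.8

The green square moved from (1.9, 10.0) to (5.4, 8.6), a distance of √(3.5² + 1.4²) ≈ 3.8.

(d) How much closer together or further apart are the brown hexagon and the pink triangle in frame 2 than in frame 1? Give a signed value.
-1.7

Distance in frame 1: 9.7. Distance in frame 2: 8.0.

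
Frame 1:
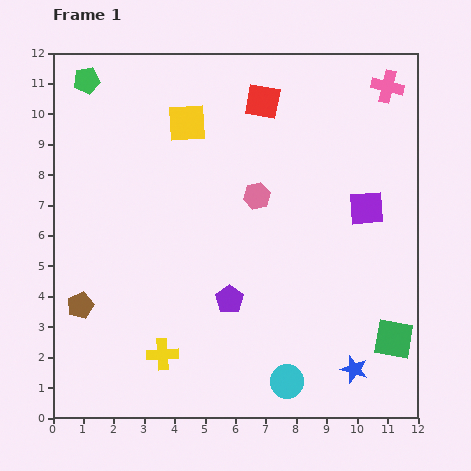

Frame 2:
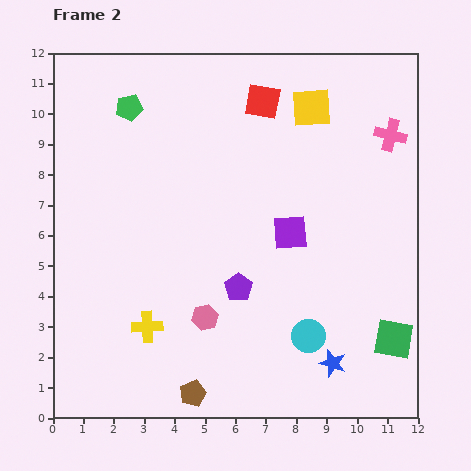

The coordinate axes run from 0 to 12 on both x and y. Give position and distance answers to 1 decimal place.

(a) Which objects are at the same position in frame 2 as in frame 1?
the red square, the green square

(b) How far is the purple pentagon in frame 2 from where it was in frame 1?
0.5

The purple pentagon moved from (5.8, 3.9) to (6.1, 4.3), a distance of √(0.3² + 0.4²) ≈ 0.5.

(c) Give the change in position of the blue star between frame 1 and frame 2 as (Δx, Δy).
(-0.7, 0.2)

The blue star was at (9.9, 1.6) in frame 1 and (9.2, 1.8) in frame 2.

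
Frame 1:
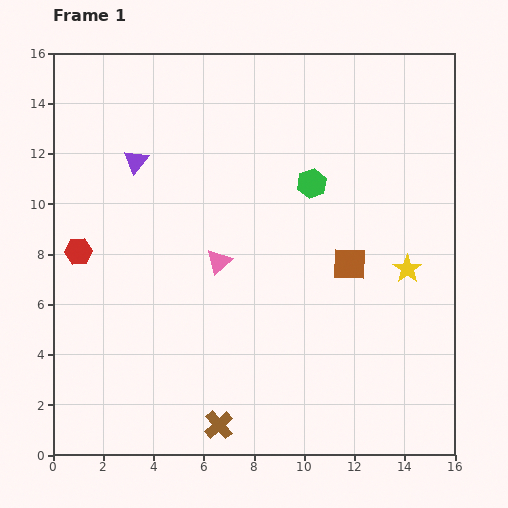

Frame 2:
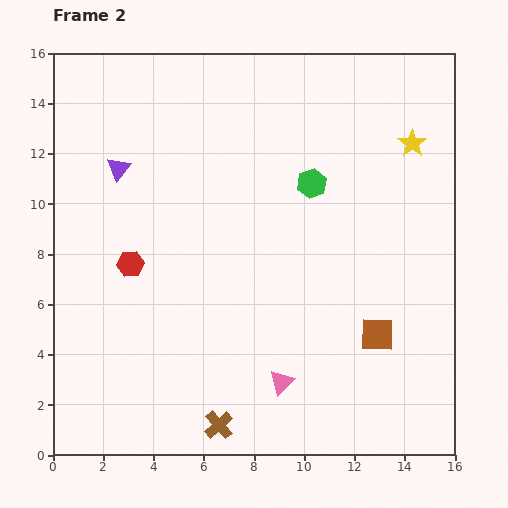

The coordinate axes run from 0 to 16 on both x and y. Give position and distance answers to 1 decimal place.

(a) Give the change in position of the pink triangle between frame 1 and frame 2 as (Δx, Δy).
(2.5, -4.8)

The pink triangle was at (6.6, 7.7) in frame 1 and (9.1, 2.9) in frame 2.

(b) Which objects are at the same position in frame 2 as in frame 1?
the brown cross, the green hexagon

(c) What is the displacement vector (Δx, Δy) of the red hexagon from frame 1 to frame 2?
(2.1, -0.5)

The red hexagon was at (1.0, 8.1) in frame 1 and (3.1, 7.6) in frame 2.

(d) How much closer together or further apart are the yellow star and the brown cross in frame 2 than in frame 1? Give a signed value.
+3.9

Distance in frame 1: 9.7. Distance in frame 2: 13.6.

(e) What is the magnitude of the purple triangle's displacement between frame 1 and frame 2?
0.8

The purple triangle moved from (3.3, 11.7) to (2.6, 11.4), a distance of √(0.7² + 0.3²) ≈ 0.8.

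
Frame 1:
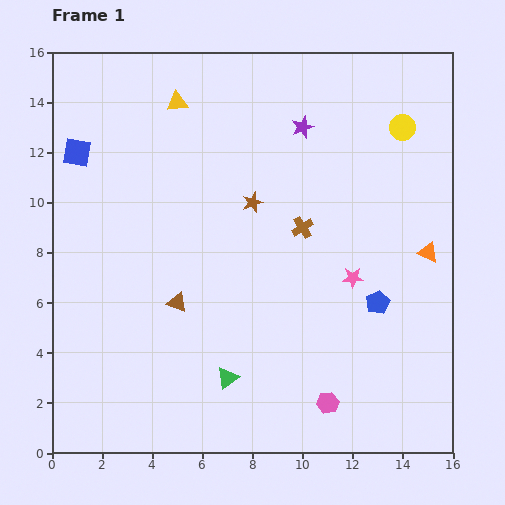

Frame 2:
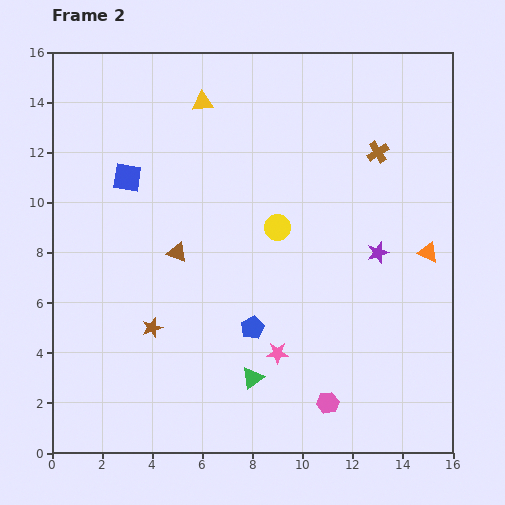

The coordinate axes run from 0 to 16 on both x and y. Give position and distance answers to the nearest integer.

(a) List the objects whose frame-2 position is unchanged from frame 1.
the pink hexagon, the orange triangle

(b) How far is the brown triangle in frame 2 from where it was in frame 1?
2

The brown triangle moved from (5, 6) to (5, 8), a distance of √(0² + 2²) ≈ 2.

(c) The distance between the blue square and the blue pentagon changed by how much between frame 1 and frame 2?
-5

Distance in frame 1: 13. Distance in frame 2: 8.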